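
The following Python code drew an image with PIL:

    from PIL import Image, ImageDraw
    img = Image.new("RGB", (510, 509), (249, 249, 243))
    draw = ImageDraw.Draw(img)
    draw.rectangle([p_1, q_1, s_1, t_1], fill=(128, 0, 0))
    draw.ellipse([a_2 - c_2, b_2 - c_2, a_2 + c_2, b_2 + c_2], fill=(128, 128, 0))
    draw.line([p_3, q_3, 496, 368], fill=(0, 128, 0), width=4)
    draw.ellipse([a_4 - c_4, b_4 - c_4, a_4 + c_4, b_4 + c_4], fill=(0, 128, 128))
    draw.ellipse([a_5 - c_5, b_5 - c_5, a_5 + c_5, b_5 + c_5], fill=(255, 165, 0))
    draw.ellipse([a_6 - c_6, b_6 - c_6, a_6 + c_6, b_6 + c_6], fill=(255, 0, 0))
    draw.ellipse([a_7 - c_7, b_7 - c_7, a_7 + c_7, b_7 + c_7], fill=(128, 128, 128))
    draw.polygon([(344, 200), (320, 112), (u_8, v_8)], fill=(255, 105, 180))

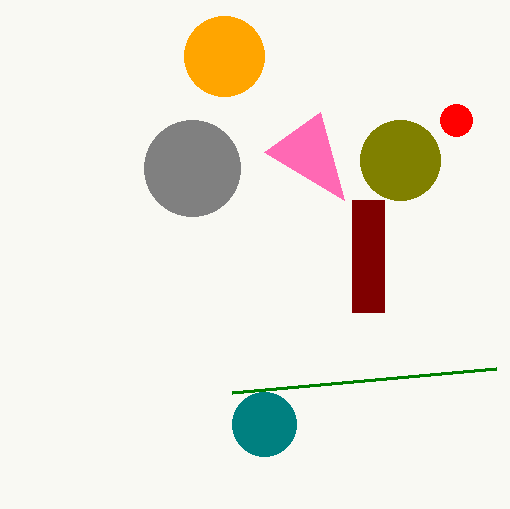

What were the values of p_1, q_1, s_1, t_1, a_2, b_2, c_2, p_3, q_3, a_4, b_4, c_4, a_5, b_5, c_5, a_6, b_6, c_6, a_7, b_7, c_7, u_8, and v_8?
p_1 = 352, q_1 = 200, s_1 = 384, t_1 = 312, a_2 = 400, b_2 = 160, c_2 = 40, p_3 = 232, q_3 = 392, a_4 = 264, b_4 = 424, c_4 = 32, a_5 = 224, b_5 = 56, c_5 = 40, a_6 = 456, b_6 = 120, c_6 = 16, a_7 = 192, b_7 = 168, c_7 = 48, u_8 = 264, v_8 = 152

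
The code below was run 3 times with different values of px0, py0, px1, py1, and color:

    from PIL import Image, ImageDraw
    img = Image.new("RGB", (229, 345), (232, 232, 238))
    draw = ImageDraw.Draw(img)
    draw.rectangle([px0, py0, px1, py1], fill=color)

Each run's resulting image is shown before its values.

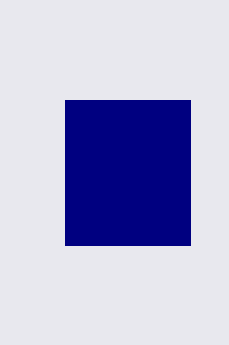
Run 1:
px0 = 65; py0 = 100; px1 = 190; py1 = 245; color = 'navy'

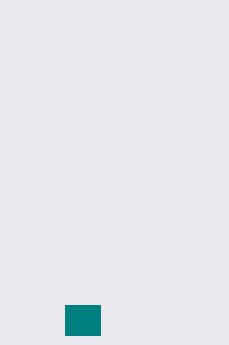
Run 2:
px0 = 65
py0 = 305
px1 = 100
py1 = 335
color = 'teal'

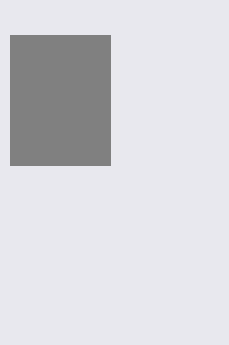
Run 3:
px0 = 10
py0 = 35
px1 = 110
py1 = 165
color = 'gray'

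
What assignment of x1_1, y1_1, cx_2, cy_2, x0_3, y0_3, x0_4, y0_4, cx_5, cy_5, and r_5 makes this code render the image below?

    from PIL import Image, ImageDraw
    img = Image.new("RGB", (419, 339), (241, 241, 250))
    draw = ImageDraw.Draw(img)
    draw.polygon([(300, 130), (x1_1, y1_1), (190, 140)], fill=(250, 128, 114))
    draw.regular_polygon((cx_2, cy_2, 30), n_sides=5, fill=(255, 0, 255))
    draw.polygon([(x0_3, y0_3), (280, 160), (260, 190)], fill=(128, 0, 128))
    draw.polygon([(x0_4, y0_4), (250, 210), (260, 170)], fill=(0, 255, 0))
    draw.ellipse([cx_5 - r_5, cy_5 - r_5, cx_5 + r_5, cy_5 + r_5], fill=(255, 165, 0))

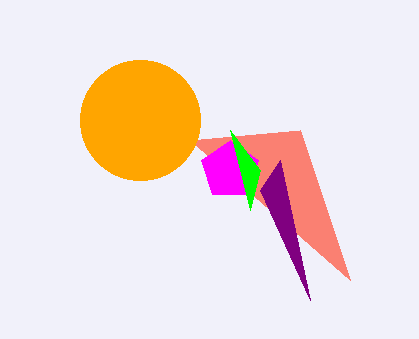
x1_1 = 350; y1_1 = 280; cx_2 = 230; cy_2 = 170; x0_3 = 310; y0_3 = 300; x0_4 = 230; y0_4 = 130; cx_5 = 140; cy_5 = 120; r_5 = 60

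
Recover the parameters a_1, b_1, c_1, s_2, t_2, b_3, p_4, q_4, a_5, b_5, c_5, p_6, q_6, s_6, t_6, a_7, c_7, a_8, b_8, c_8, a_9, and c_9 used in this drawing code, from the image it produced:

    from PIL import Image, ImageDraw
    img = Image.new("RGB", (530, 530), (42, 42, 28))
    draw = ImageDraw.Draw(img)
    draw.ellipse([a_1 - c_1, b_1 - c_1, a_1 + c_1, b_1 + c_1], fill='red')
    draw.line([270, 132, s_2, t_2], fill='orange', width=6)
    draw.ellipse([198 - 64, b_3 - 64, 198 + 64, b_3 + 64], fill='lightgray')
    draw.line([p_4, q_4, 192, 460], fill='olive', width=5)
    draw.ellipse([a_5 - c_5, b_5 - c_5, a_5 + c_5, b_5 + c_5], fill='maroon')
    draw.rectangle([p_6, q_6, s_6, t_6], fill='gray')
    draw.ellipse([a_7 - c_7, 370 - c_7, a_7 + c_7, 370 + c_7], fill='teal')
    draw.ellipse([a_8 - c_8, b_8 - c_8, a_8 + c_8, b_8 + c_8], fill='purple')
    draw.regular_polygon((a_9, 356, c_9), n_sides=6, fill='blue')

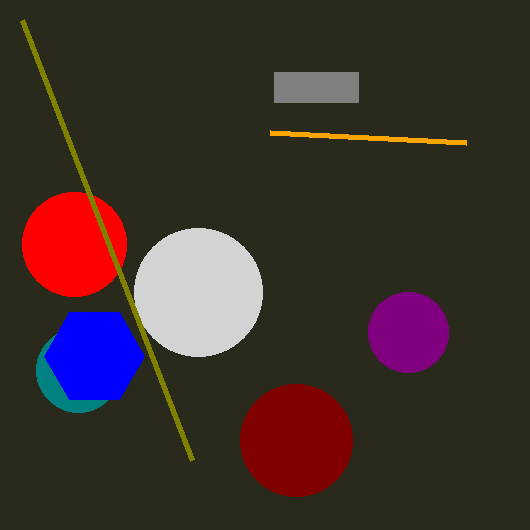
a_1 = 74, b_1 = 244, c_1 = 52, s_2 = 466, t_2 = 142, b_3 = 292, p_4 = 22, q_4 = 20, a_5 = 296, b_5 = 440, c_5 = 56, p_6 = 274, q_6 = 72, s_6 = 358, t_6 = 102, a_7 = 78, c_7 = 42, a_8 = 408, b_8 = 332, c_8 = 40, a_9 = 94, c_9 = 50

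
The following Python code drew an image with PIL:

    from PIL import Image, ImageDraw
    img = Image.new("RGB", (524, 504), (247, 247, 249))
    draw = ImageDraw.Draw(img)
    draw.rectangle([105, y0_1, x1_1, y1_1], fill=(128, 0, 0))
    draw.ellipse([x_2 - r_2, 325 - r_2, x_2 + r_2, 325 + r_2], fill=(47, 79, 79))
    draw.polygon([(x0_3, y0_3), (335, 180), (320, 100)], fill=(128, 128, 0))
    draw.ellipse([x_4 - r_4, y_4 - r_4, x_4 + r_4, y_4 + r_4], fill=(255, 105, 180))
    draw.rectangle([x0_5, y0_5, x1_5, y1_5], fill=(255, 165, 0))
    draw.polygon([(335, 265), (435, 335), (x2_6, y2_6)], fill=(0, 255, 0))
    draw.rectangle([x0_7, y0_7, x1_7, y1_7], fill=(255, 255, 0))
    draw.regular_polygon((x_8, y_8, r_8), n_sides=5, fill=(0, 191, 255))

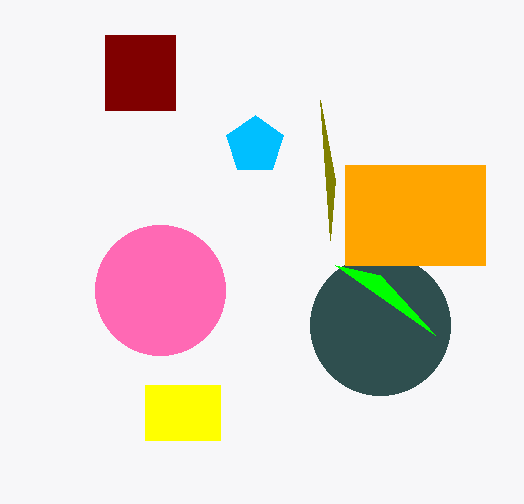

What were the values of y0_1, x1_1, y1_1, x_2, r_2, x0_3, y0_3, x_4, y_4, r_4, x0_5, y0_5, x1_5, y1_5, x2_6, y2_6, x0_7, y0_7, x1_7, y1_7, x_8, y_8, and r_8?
y0_1 = 35; x1_1 = 175; y1_1 = 110; x_2 = 380; r_2 = 70; x0_3 = 330; y0_3 = 240; x_4 = 160; y_4 = 290; r_4 = 65; x0_5 = 345; y0_5 = 165; x1_5 = 485; y1_5 = 265; x2_6 = 380; y2_6 = 275; x0_7 = 145; y0_7 = 385; x1_7 = 220; y1_7 = 440; x_8 = 255; y_8 = 145; r_8 = 30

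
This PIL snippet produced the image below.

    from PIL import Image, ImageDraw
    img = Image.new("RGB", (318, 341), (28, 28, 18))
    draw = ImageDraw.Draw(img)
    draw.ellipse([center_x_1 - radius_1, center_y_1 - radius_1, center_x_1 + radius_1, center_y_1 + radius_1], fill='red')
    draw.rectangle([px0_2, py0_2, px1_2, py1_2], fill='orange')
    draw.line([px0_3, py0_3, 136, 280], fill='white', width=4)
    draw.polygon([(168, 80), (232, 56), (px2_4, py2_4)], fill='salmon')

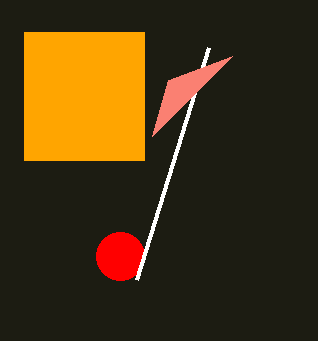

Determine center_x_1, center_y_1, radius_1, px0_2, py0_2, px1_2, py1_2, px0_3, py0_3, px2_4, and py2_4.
center_x_1 = 120
center_y_1 = 256
radius_1 = 24
px0_2 = 24
py0_2 = 32
px1_2 = 144
py1_2 = 160
px0_3 = 208
py0_3 = 48
px2_4 = 152
py2_4 = 136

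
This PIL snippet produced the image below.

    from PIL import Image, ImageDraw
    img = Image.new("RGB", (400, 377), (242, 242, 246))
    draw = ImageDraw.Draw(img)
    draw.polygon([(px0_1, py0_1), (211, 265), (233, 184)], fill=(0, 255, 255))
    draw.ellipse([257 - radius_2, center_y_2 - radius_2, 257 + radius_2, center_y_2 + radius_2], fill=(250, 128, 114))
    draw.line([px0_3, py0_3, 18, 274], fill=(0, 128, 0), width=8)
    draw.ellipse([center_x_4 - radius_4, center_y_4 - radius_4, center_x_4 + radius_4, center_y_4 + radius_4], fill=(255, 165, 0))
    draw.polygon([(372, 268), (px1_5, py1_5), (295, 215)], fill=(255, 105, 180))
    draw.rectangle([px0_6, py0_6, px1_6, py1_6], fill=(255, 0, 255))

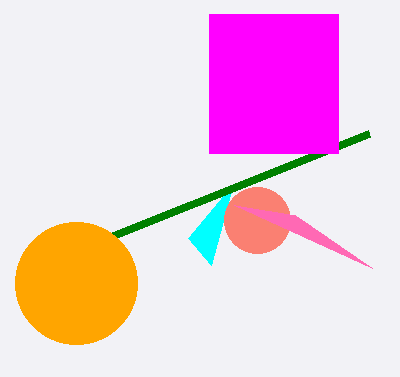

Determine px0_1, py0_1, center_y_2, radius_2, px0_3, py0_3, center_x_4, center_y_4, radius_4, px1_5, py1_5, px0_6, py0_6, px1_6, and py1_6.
px0_1 = 188, py0_1 = 238, center_y_2 = 220, radius_2 = 33, px0_3 = 369, py0_3 = 134, center_x_4 = 76, center_y_4 = 283, radius_4 = 61, px1_5 = 234, py1_5 = 205, px0_6 = 209, py0_6 = 14, px1_6 = 338, py1_6 = 153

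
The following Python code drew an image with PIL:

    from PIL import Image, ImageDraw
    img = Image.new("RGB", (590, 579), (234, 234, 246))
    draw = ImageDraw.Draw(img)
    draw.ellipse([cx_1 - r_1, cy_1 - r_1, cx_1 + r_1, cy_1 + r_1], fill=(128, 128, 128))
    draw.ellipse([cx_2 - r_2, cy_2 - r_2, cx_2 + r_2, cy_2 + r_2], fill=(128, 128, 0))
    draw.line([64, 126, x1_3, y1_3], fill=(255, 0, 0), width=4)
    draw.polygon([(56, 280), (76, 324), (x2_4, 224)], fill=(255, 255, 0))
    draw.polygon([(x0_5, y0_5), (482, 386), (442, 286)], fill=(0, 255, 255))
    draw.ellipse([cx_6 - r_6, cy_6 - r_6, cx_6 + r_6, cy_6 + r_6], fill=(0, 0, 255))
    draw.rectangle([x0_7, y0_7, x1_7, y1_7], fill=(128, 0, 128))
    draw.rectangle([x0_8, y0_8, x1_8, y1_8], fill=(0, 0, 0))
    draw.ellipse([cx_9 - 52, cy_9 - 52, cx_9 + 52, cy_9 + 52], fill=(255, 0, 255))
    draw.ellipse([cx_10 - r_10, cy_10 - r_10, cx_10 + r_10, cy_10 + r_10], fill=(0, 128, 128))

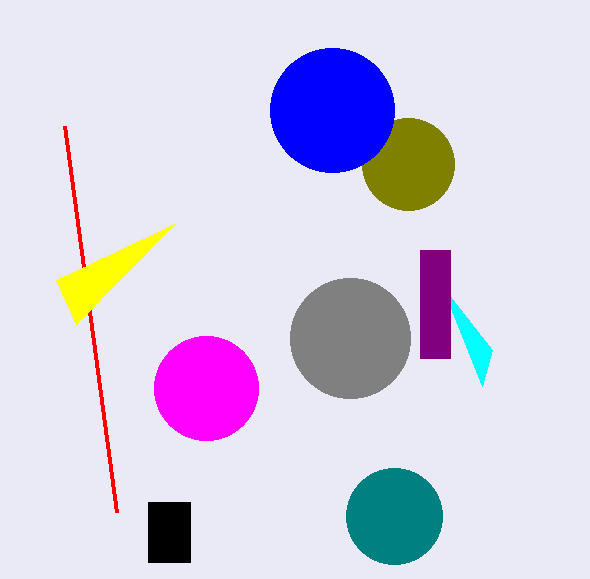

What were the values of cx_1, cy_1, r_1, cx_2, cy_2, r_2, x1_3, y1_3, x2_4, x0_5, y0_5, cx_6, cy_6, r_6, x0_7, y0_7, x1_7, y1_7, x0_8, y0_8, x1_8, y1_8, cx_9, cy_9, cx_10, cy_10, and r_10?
cx_1 = 350, cy_1 = 338, r_1 = 60, cx_2 = 408, cy_2 = 164, r_2 = 46, x1_3 = 116, y1_3 = 512, x2_4 = 174, x0_5 = 492, y0_5 = 350, cx_6 = 332, cy_6 = 110, r_6 = 62, x0_7 = 420, y0_7 = 250, x1_7 = 450, y1_7 = 358, x0_8 = 148, y0_8 = 502, x1_8 = 190, y1_8 = 562, cx_9 = 206, cy_9 = 388, cx_10 = 394, cy_10 = 516, r_10 = 48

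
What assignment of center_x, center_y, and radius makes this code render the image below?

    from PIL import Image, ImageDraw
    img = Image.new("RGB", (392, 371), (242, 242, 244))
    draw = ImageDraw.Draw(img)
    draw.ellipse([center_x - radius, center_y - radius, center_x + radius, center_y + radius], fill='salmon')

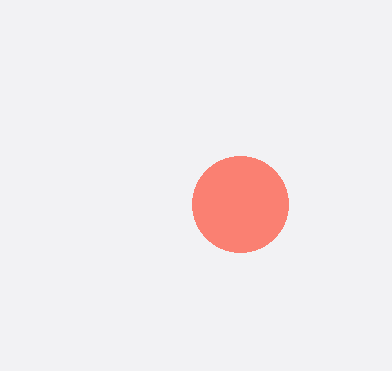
center_x = 240; center_y = 204; radius = 48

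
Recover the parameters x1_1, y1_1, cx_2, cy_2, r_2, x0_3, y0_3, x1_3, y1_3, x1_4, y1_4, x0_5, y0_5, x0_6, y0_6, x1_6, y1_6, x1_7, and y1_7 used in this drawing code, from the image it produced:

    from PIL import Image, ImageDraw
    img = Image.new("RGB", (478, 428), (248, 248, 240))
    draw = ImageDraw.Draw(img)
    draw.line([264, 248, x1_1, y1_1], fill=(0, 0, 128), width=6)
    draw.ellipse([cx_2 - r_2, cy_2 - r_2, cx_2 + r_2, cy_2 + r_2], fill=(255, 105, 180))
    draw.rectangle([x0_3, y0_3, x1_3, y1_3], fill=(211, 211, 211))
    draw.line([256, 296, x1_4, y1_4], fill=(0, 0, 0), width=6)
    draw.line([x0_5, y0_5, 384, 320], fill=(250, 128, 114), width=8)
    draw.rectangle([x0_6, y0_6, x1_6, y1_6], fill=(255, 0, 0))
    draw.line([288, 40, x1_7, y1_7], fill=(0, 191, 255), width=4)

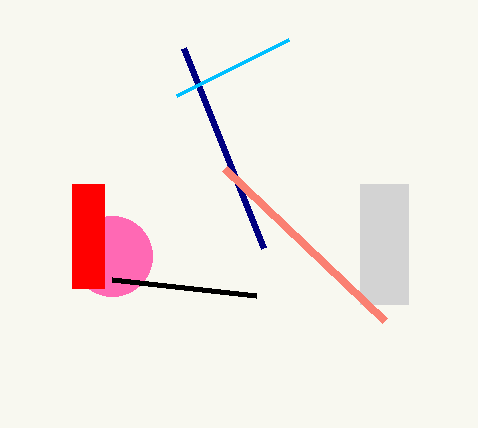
x1_1 = 184
y1_1 = 48
cx_2 = 112
cy_2 = 256
r_2 = 40
x0_3 = 360
y0_3 = 184
x1_3 = 408
y1_3 = 304
x1_4 = 112
y1_4 = 280
x0_5 = 224
y0_5 = 168
x0_6 = 72
y0_6 = 184
x1_6 = 104
y1_6 = 288
x1_7 = 176
y1_7 = 96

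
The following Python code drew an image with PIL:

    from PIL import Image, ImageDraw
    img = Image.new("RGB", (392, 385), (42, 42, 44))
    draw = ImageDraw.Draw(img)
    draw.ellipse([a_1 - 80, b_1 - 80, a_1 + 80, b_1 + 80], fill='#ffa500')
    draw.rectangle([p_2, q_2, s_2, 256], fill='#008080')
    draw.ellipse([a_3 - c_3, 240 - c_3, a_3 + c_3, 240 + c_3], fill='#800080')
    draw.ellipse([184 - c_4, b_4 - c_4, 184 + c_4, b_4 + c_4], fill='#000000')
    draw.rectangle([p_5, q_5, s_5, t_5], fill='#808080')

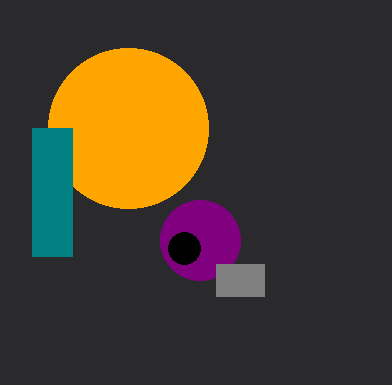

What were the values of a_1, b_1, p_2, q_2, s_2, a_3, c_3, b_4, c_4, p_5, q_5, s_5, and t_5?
a_1 = 128; b_1 = 128; p_2 = 32; q_2 = 128; s_2 = 72; a_3 = 200; c_3 = 40; b_4 = 248; c_4 = 16; p_5 = 216; q_5 = 264; s_5 = 264; t_5 = 296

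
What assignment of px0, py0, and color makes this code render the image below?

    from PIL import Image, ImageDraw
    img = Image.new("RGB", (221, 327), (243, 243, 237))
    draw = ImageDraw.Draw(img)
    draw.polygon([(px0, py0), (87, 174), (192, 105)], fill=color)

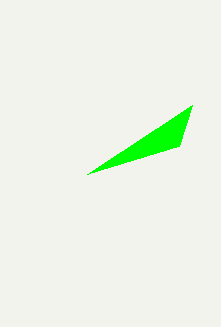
px0 = 179, py0 = 146, color = 'lime'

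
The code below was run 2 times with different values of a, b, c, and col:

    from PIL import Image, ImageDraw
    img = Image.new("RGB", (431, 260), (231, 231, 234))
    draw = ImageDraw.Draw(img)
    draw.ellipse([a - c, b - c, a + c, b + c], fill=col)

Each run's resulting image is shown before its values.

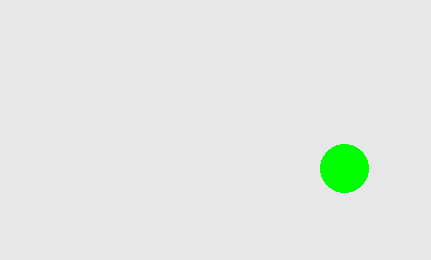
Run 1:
a = 344
b = 168
c = 24
col = 'lime'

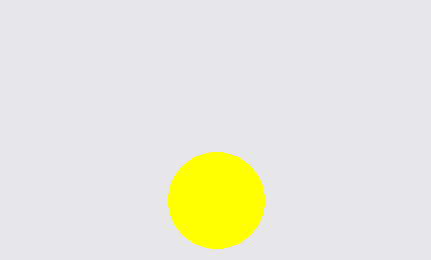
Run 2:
a = 216; b = 200; c = 48; col = 'yellow'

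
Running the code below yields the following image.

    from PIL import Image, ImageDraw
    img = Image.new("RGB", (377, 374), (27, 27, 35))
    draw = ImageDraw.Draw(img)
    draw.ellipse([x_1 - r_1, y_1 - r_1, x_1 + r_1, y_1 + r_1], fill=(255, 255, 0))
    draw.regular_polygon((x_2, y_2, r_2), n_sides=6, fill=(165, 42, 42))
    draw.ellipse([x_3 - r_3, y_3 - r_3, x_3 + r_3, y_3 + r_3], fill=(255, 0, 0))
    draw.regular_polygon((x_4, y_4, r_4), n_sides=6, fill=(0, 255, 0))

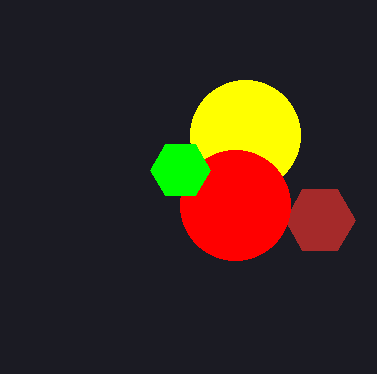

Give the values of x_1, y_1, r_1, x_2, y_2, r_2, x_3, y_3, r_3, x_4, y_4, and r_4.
x_1 = 245
y_1 = 135
r_1 = 55
x_2 = 320
y_2 = 220
r_2 = 35
x_3 = 235
y_3 = 205
r_3 = 55
x_4 = 180
y_4 = 170
r_4 = 30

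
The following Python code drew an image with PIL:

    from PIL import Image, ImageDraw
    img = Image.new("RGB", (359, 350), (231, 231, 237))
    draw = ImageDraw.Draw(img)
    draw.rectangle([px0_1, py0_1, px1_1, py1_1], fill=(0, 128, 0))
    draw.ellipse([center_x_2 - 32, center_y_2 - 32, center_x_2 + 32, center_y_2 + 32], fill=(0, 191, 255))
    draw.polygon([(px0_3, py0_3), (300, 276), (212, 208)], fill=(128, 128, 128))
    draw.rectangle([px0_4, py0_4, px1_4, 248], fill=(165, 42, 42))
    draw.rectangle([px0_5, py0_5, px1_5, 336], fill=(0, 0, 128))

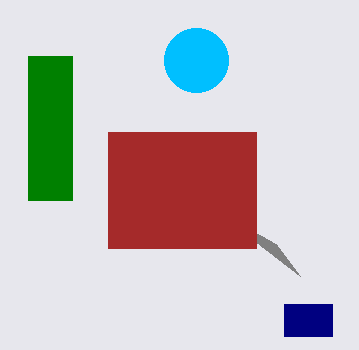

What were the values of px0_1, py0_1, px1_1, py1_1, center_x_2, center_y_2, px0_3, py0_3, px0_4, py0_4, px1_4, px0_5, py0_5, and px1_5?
px0_1 = 28
py0_1 = 56
px1_1 = 72
py1_1 = 200
center_x_2 = 196
center_y_2 = 60
px0_3 = 276
py0_3 = 244
px0_4 = 108
py0_4 = 132
px1_4 = 256
px0_5 = 284
py0_5 = 304
px1_5 = 332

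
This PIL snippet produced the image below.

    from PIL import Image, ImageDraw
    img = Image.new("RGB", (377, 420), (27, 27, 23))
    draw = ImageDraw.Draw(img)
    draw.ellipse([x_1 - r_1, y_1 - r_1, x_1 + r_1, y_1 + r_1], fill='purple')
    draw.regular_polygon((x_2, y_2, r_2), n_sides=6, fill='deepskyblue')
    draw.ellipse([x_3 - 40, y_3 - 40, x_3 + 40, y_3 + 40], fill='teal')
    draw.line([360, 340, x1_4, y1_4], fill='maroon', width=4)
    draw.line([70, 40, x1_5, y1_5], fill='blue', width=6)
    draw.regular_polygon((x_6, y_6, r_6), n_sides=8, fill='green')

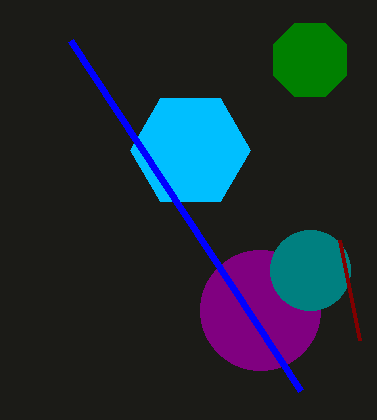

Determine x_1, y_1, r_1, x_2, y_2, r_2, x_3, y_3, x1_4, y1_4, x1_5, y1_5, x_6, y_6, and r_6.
x_1 = 260; y_1 = 310; r_1 = 60; x_2 = 190; y_2 = 150; r_2 = 60; x_3 = 310; y_3 = 270; x1_4 = 340; y1_4 = 240; x1_5 = 300; y1_5 = 390; x_6 = 310; y_6 = 60; r_6 = 40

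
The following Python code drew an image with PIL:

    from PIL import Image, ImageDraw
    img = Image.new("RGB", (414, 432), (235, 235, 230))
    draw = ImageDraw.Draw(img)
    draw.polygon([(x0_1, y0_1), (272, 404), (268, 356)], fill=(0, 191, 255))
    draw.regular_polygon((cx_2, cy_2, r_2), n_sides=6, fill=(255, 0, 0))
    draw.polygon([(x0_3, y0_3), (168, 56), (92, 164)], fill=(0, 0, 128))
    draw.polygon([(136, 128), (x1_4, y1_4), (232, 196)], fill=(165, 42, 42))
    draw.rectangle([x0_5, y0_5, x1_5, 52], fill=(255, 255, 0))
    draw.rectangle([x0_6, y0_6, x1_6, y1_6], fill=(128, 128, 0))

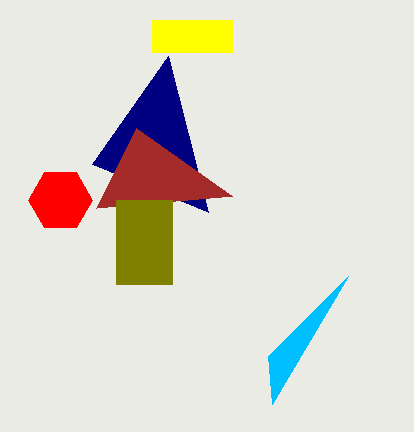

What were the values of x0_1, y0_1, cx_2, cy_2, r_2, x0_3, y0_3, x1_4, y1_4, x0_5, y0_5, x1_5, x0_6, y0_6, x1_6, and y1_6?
x0_1 = 348
y0_1 = 276
cx_2 = 60
cy_2 = 200
r_2 = 32
x0_3 = 208
y0_3 = 212
x1_4 = 96
y1_4 = 208
x0_5 = 152
y0_5 = 20
x1_5 = 232
x0_6 = 116
y0_6 = 200
x1_6 = 172
y1_6 = 284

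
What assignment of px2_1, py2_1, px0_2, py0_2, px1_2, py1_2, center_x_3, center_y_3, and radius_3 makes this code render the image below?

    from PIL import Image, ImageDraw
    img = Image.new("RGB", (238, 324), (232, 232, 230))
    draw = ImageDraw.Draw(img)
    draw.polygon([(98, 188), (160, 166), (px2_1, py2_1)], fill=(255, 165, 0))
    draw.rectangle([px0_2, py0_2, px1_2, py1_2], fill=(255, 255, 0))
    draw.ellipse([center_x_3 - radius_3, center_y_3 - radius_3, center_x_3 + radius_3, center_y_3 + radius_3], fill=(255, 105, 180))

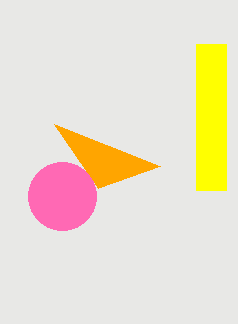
px2_1 = 54, py2_1 = 124, px0_2 = 196, py0_2 = 44, px1_2 = 226, py1_2 = 190, center_x_3 = 62, center_y_3 = 196, radius_3 = 34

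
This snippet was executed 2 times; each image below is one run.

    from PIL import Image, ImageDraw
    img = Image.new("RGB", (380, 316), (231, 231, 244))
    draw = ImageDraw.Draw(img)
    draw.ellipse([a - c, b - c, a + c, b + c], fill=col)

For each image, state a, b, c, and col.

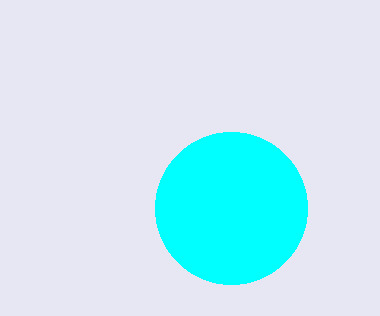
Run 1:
a = 231; b = 208; c = 76; col = 'cyan'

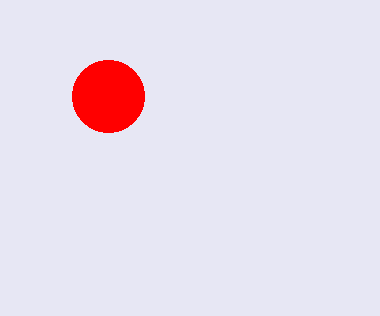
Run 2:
a = 108
b = 96
c = 36
col = 'red'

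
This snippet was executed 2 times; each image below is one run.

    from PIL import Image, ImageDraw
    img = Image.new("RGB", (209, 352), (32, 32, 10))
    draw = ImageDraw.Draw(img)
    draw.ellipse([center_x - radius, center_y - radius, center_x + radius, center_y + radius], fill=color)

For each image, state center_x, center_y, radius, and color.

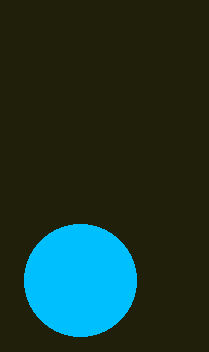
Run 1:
center_x = 80; center_y = 280; radius = 56; color = 'deepskyblue'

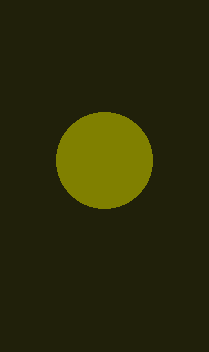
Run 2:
center_x = 104; center_y = 160; radius = 48; color = 'olive'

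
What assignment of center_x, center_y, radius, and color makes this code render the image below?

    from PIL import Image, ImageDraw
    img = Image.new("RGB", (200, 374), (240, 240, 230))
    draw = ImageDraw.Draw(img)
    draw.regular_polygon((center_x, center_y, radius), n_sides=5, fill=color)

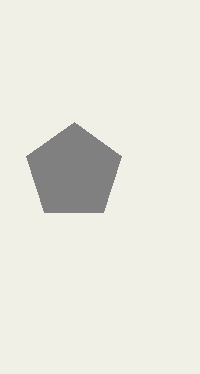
center_x = 74
center_y = 172
radius = 50
color = 'gray'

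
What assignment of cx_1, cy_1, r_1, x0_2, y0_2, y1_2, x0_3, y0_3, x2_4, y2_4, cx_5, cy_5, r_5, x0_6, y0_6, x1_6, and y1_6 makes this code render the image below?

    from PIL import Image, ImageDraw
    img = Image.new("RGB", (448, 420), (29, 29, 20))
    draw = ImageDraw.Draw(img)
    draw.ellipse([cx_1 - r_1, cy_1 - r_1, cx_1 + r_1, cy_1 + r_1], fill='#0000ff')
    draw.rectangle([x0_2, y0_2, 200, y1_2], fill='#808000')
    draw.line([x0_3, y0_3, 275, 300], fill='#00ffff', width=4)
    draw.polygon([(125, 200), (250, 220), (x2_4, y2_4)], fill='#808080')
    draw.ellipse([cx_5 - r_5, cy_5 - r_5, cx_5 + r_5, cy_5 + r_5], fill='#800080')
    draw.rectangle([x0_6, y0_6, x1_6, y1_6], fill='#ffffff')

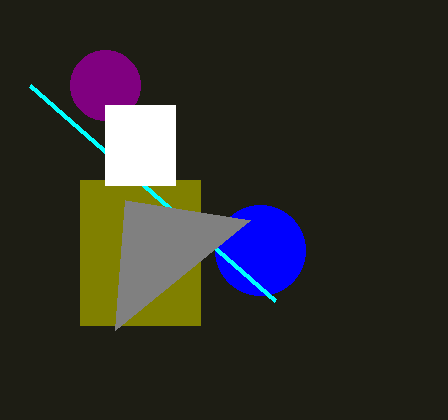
cx_1 = 260; cy_1 = 250; r_1 = 45; x0_2 = 80; y0_2 = 180; y1_2 = 325; x0_3 = 30; y0_3 = 85; x2_4 = 115; y2_4 = 330; cx_5 = 105; cy_5 = 85; r_5 = 35; x0_6 = 105; y0_6 = 105; x1_6 = 175; y1_6 = 185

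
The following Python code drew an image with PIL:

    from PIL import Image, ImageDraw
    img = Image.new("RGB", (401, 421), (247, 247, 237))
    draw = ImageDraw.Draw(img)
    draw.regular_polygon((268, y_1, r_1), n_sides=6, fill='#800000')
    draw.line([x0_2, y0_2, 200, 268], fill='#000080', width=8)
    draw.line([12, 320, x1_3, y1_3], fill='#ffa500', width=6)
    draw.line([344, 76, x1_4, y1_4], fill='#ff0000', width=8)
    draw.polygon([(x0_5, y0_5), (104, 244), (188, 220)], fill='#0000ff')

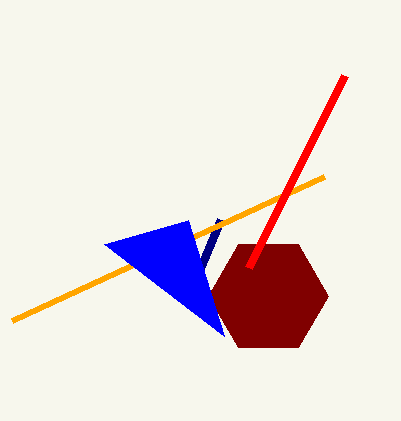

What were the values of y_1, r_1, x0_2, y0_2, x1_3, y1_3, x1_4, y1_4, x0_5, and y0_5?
y_1 = 296; r_1 = 60; x0_2 = 220; y0_2 = 220; x1_3 = 324; y1_3 = 176; x1_4 = 248; y1_4 = 268; x0_5 = 224; y0_5 = 336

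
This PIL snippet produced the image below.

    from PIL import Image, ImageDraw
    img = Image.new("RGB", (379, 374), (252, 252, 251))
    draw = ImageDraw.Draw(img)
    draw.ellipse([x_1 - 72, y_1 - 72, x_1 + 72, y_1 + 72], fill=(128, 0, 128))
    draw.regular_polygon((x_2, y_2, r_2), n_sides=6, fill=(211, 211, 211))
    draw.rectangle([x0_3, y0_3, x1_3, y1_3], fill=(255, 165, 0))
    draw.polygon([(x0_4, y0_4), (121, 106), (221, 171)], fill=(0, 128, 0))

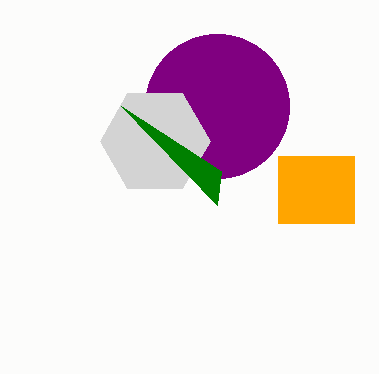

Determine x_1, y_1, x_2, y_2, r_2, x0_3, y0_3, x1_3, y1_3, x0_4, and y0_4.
x_1 = 217; y_1 = 106; x_2 = 155; y_2 = 141; r_2 = 55; x0_3 = 278; y0_3 = 156; x1_3 = 354; y1_3 = 223; x0_4 = 217; y0_4 = 205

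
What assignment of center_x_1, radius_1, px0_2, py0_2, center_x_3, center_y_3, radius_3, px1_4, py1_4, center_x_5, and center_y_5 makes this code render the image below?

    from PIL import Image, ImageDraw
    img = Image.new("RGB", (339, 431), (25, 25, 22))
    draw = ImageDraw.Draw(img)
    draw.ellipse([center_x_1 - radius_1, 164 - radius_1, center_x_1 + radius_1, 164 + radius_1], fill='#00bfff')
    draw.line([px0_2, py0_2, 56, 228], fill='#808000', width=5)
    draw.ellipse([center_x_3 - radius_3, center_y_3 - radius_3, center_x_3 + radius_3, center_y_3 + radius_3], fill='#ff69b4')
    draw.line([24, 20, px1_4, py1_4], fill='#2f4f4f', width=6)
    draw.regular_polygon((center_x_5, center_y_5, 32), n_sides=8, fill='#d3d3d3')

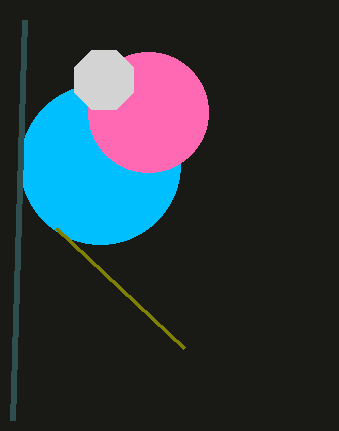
center_x_1 = 100; radius_1 = 80; px0_2 = 184; py0_2 = 348; center_x_3 = 148; center_y_3 = 112; radius_3 = 60; px1_4 = 12; py1_4 = 420; center_x_5 = 104; center_y_5 = 80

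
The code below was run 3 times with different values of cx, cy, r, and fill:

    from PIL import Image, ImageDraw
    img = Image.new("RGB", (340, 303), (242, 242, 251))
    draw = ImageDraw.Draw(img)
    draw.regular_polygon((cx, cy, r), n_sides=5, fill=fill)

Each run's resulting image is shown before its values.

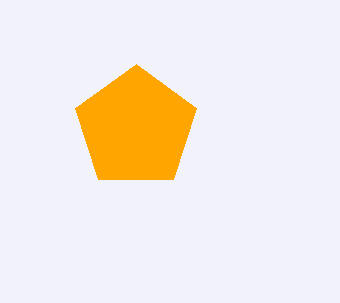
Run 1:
cx = 136
cy = 128
r = 64
fill = 'orange'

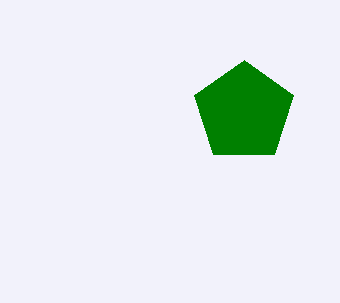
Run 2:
cx = 244
cy = 112
r = 52
fill = 'green'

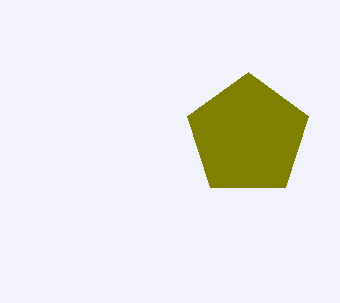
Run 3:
cx = 248; cy = 136; r = 64; fill = 'olive'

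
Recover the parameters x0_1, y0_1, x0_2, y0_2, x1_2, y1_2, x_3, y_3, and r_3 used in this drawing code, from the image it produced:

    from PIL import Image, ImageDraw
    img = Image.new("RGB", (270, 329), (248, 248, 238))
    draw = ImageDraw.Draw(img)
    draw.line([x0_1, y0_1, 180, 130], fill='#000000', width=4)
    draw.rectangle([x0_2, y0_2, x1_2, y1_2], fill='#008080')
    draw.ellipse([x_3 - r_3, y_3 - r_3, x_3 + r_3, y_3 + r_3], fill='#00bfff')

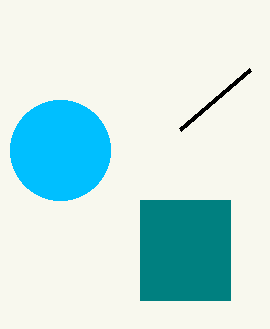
x0_1 = 250
y0_1 = 70
x0_2 = 140
y0_2 = 200
x1_2 = 230
y1_2 = 300
x_3 = 60
y_3 = 150
r_3 = 50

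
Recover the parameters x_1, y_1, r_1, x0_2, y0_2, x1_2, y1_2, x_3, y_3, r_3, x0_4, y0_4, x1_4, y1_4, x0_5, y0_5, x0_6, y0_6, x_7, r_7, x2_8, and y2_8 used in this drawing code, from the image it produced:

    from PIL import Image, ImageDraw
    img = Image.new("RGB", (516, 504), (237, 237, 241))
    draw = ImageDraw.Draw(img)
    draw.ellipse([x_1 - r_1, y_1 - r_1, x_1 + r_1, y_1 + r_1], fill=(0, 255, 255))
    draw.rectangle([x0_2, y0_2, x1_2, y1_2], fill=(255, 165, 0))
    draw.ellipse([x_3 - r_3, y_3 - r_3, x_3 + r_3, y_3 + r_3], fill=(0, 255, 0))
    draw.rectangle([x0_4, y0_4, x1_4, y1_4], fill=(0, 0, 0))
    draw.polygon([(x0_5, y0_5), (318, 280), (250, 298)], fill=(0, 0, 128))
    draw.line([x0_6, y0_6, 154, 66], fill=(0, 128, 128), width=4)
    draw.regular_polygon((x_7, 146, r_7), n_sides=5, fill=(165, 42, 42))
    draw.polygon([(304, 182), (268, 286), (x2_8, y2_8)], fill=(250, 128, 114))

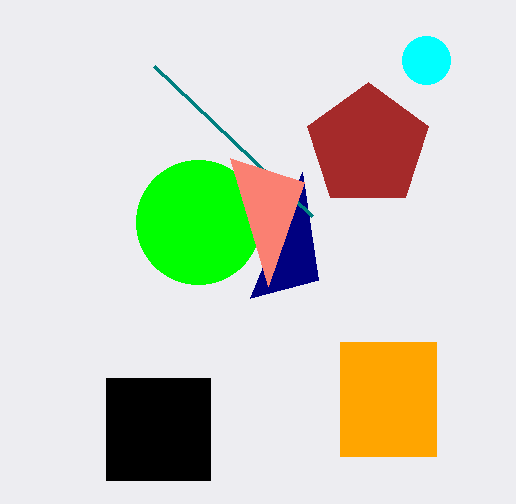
x_1 = 426; y_1 = 60; r_1 = 24; x0_2 = 340; y0_2 = 342; x1_2 = 436; y1_2 = 456; x_3 = 198; y_3 = 222; r_3 = 62; x0_4 = 106; y0_4 = 378; x1_4 = 210; y1_4 = 480; x0_5 = 302; y0_5 = 172; x0_6 = 312; y0_6 = 216; x_7 = 368; r_7 = 64; x2_8 = 230; y2_8 = 158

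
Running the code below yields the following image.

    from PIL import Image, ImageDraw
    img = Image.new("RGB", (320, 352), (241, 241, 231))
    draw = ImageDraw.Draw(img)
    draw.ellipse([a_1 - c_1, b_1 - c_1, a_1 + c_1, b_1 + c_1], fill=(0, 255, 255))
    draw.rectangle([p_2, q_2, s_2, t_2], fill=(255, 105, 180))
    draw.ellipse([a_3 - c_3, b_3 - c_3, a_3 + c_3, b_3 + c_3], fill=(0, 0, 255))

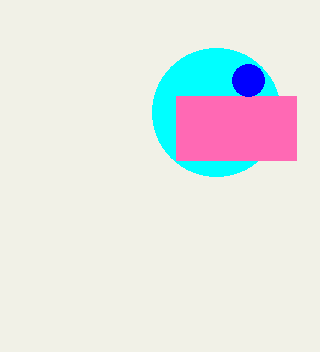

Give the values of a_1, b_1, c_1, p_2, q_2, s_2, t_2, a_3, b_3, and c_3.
a_1 = 216
b_1 = 112
c_1 = 64
p_2 = 176
q_2 = 96
s_2 = 296
t_2 = 160
a_3 = 248
b_3 = 80
c_3 = 16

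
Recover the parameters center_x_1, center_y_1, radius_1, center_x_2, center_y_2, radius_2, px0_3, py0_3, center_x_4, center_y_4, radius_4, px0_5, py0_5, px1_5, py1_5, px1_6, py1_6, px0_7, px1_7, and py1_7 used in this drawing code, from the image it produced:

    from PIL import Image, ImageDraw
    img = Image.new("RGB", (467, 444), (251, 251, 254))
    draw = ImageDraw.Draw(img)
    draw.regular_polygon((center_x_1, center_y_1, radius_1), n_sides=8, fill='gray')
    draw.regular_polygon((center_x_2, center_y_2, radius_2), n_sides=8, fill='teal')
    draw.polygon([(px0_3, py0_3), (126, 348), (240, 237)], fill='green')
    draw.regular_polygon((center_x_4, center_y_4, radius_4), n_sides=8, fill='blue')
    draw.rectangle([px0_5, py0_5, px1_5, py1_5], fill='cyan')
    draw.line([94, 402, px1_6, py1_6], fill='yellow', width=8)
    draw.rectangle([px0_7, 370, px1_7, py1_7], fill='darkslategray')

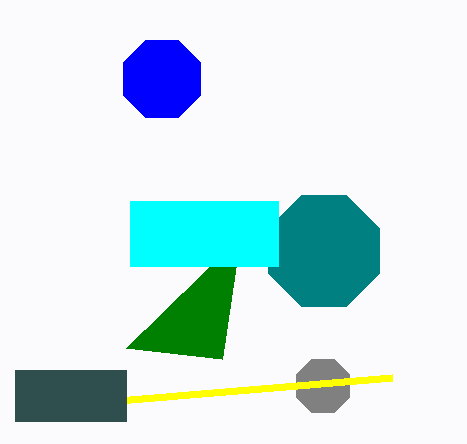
center_x_1 = 323, center_y_1 = 386, radius_1 = 29, center_x_2 = 324, center_y_2 = 251, radius_2 = 60, px0_3 = 222, py0_3 = 359, center_x_4 = 162, center_y_4 = 79, radius_4 = 42, px0_5 = 130, py0_5 = 201, px1_5 = 278, py1_5 = 266, px1_6 = 392, py1_6 = 377, px0_7 = 15, px1_7 = 126, py1_7 = 421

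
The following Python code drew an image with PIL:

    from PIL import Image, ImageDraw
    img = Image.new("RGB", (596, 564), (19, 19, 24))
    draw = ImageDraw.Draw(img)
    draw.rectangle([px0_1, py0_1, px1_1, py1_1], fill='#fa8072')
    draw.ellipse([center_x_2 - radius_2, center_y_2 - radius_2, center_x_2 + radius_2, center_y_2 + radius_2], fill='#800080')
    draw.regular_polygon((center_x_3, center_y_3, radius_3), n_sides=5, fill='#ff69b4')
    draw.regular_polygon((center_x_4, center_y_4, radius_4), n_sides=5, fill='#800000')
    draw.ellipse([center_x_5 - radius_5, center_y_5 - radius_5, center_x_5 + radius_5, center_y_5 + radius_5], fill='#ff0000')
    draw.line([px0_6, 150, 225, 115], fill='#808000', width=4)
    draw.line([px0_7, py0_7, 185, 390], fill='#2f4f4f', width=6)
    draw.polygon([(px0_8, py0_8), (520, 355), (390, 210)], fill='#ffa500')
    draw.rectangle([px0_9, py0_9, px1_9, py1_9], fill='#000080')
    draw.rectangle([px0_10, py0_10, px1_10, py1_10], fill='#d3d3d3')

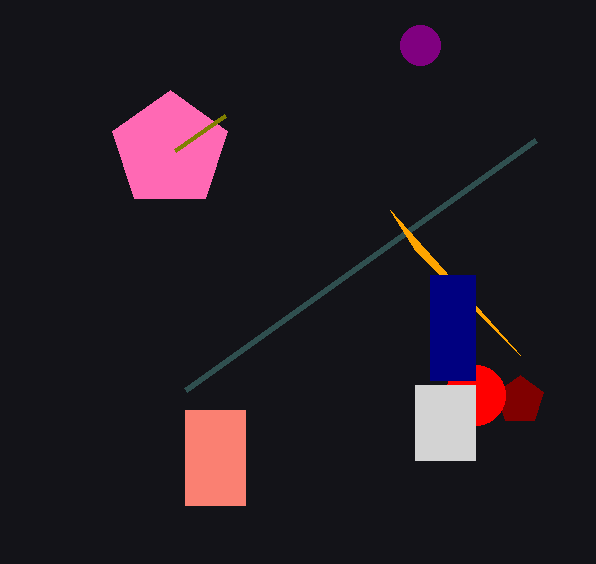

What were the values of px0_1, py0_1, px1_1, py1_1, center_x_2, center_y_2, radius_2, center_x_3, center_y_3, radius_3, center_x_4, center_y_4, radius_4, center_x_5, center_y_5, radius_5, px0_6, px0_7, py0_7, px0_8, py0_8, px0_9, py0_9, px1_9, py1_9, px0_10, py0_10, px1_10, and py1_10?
px0_1 = 185
py0_1 = 410
px1_1 = 245
py1_1 = 505
center_x_2 = 420
center_y_2 = 45
radius_2 = 20
center_x_3 = 170
center_y_3 = 150
radius_3 = 60
center_x_4 = 520
center_y_4 = 400
radius_4 = 25
center_x_5 = 475
center_y_5 = 395
radius_5 = 30
px0_6 = 175
px0_7 = 535
py0_7 = 140
px0_8 = 415
py0_8 = 250
px0_9 = 430
py0_9 = 275
px1_9 = 475
py1_9 = 380
px0_10 = 415
py0_10 = 385
px1_10 = 475
py1_10 = 460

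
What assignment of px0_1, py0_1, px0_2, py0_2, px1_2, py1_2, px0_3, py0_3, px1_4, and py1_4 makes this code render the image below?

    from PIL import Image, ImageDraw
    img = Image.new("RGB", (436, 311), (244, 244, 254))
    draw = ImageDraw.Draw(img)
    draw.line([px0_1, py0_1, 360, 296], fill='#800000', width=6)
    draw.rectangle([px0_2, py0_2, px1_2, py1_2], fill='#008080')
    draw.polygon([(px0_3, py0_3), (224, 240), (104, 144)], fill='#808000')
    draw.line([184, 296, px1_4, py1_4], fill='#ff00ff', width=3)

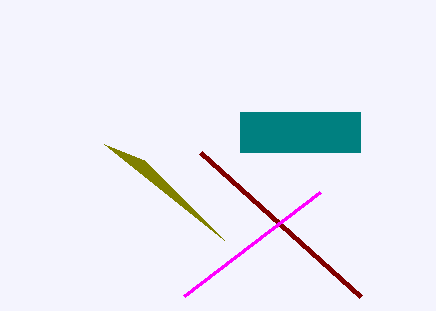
px0_1 = 200, py0_1 = 152, px0_2 = 240, py0_2 = 112, px1_2 = 360, py1_2 = 152, px0_3 = 144, py0_3 = 160, px1_4 = 320, py1_4 = 192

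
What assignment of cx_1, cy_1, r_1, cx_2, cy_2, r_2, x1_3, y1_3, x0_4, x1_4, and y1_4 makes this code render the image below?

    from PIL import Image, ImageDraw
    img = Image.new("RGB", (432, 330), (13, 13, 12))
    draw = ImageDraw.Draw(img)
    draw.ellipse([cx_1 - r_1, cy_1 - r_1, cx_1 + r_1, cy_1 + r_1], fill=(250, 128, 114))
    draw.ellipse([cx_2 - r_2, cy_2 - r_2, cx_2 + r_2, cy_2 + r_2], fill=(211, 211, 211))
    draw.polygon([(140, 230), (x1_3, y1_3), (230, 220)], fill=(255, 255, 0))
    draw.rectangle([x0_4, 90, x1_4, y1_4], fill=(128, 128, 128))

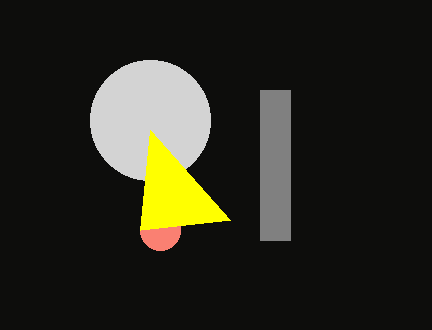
cx_1 = 160, cy_1 = 230, r_1 = 20, cx_2 = 150, cy_2 = 120, r_2 = 60, x1_3 = 150, y1_3 = 130, x0_4 = 260, x1_4 = 290, y1_4 = 240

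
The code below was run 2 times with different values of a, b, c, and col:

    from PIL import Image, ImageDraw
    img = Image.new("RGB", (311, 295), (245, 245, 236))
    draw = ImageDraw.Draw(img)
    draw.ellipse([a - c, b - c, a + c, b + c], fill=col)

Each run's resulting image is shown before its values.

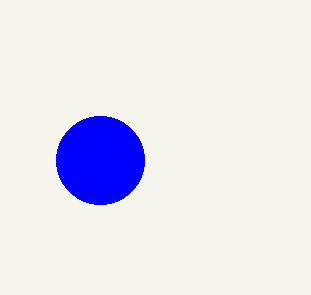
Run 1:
a = 100; b = 160; c = 44; col = 'blue'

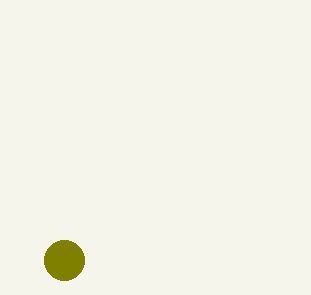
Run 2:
a = 64, b = 260, c = 20, col = 'olive'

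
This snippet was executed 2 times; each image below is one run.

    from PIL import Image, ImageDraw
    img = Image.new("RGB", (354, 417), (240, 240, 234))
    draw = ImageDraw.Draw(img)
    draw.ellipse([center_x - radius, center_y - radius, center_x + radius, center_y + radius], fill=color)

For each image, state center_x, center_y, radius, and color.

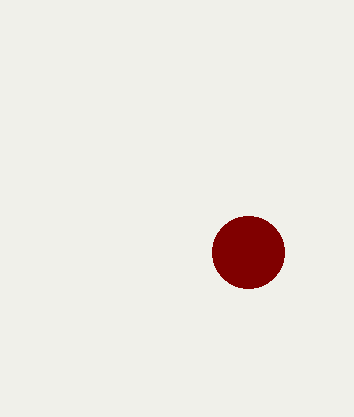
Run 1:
center_x = 248; center_y = 252; radius = 36; color = 'maroon'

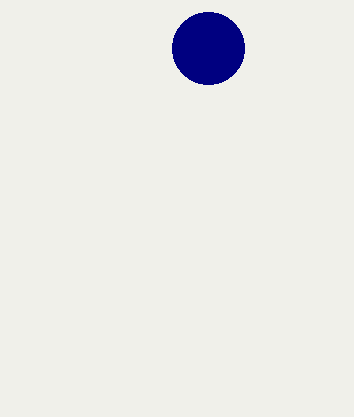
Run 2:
center_x = 208, center_y = 48, radius = 36, color = 'navy'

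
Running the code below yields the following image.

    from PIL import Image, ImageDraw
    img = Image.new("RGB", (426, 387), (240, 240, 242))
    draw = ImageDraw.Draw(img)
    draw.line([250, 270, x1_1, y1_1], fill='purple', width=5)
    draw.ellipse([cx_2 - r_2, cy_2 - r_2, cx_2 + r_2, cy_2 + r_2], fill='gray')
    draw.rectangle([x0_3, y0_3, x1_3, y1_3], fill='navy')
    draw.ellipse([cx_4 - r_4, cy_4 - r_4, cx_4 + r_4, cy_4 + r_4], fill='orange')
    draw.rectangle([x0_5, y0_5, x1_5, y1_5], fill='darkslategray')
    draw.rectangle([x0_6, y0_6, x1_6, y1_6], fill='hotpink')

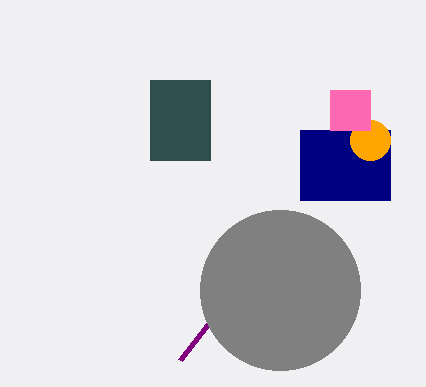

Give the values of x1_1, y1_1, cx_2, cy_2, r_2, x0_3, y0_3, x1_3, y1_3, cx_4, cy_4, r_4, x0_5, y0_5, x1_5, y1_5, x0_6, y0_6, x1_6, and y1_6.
x1_1 = 180, y1_1 = 360, cx_2 = 280, cy_2 = 290, r_2 = 80, x0_3 = 300, y0_3 = 130, x1_3 = 390, y1_3 = 200, cx_4 = 370, cy_4 = 140, r_4 = 20, x0_5 = 150, y0_5 = 80, x1_5 = 210, y1_5 = 160, x0_6 = 330, y0_6 = 90, x1_6 = 370, y1_6 = 130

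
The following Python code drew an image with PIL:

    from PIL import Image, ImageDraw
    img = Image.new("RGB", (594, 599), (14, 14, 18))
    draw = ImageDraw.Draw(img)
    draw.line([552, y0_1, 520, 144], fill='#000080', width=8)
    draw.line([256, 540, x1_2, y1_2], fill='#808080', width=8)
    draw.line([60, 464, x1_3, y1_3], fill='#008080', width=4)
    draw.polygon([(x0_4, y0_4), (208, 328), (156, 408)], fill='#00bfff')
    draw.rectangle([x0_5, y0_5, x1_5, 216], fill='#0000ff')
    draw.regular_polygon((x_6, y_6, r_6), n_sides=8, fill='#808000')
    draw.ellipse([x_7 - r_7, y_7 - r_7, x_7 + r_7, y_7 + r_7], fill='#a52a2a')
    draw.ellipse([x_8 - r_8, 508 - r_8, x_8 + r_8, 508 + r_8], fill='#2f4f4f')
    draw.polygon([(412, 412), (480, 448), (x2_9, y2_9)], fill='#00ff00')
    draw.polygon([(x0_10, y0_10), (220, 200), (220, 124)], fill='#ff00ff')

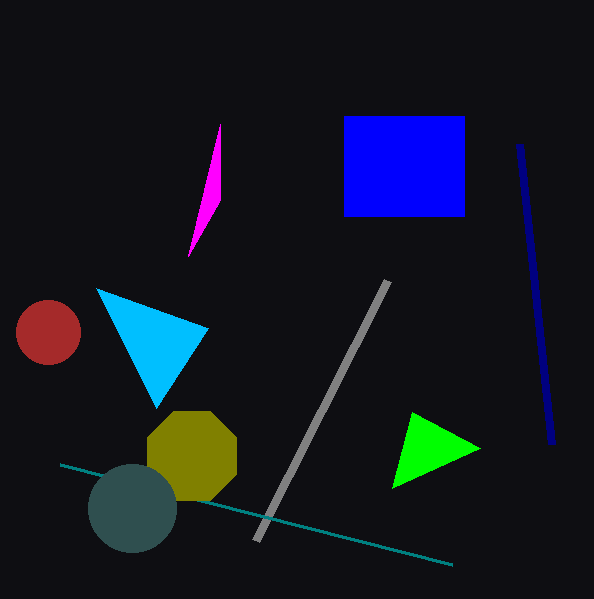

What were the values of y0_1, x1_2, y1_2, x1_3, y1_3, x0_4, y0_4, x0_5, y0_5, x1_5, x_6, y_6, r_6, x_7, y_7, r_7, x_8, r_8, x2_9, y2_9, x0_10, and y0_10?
y0_1 = 444; x1_2 = 388; y1_2 = 280; x1_3 = 452; y1_3 = 564; x0_4 = 96; y0_4 = 288; x0_5 = 344; y0_5 = 116; x1_5 = 464; x_6 = 192; y_6 = 456; r_6 = 48; x_7 = 48; y_7 = 332; r_7 = 32; x_8 = 132; r_8 = 44; x2_9 = 392; y2_9 = 488; x0_10 = 188; y0_10 = 256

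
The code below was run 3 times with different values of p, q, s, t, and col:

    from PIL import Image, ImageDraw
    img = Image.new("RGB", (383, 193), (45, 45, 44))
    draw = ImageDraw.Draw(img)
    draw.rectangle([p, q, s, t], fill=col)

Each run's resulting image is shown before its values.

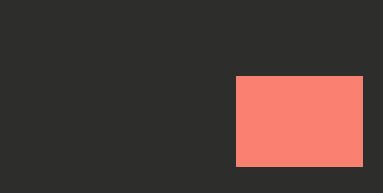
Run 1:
p = 236, q = 76, s = 362, t = 166, col = 'salmon'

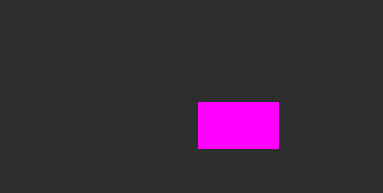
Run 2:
p = 198, q = 102, s = 278, t = 148, col = 'magenta'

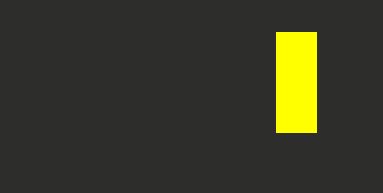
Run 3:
p = 276, q = 32, s = 316, t = 132, col = 'yellow'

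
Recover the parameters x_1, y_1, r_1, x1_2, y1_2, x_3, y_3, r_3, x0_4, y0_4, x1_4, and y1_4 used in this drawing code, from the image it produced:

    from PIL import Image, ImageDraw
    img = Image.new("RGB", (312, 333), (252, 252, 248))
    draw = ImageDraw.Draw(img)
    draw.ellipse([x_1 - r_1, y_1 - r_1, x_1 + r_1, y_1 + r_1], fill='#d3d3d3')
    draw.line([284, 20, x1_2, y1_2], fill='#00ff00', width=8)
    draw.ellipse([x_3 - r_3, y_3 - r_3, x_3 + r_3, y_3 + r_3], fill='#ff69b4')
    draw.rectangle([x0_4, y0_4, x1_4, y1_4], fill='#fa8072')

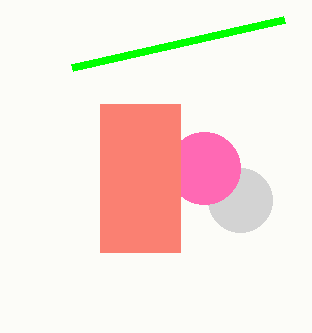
x_1 = 240; y_1 = 200; r_1 = 32; x1_2 = 72; y1_2 = 68; x_3 = 204; y_3 = 168; r_3 = 36; x0_4 = 100; y0_4 = 104; x1_4 = 180; y1_4 = 252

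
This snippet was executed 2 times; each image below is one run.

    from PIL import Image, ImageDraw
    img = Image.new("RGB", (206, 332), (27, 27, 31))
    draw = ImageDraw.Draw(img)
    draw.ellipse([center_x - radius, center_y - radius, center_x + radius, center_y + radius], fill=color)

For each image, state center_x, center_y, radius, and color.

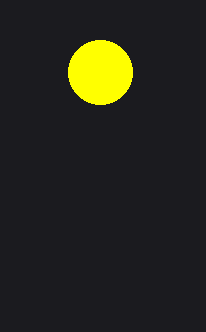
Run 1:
center_x = 100, center_y = 72, radius = 32, color = 'yellow'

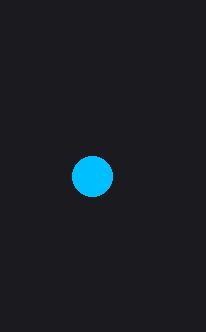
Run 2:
center_x = 92; center_y = 176; radius = 20; color = 'deepskyblue'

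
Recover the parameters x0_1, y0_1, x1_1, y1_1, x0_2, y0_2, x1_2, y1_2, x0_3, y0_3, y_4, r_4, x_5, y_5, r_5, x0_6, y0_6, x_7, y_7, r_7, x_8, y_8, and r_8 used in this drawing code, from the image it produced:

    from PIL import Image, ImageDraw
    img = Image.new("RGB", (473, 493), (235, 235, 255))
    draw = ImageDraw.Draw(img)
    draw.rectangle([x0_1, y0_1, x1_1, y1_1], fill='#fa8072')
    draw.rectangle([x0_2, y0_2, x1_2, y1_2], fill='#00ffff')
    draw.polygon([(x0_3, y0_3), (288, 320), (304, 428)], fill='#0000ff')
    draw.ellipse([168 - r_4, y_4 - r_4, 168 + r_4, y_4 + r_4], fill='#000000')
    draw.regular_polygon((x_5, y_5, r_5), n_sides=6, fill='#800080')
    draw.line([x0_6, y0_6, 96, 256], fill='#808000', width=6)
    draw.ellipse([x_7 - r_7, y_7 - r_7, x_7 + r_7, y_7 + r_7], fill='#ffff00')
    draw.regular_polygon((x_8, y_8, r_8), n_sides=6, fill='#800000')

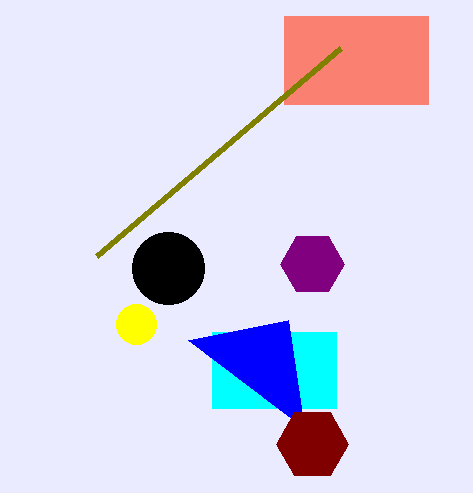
x0_1 = 284
y0_1 = 16
x1_1 = 428
y1_1 = 104
x0_2 = 212
y0_2 = 332
x1_2 = 336
y1_2 = 408
x0_3 = 188
y0_3 = 340
y_4 = 268
r_4 = 36
x_5 = 312
y_5 = 264
r_5 = 32
x0_6 = 340
y0_6 = 48
x_7 = 136
y_7 = 324
r_7 = 20
x_8 = 312
y_8 = 444
r_8 = 36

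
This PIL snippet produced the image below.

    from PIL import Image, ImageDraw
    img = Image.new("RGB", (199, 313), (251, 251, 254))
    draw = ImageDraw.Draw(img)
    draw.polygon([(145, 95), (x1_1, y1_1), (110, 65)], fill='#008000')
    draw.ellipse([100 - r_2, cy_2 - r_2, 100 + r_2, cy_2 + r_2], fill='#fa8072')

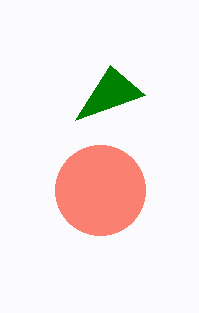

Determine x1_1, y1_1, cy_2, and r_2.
x1_1 = 75
y1_1 = 120
cy_2 = 190
r_2 = 45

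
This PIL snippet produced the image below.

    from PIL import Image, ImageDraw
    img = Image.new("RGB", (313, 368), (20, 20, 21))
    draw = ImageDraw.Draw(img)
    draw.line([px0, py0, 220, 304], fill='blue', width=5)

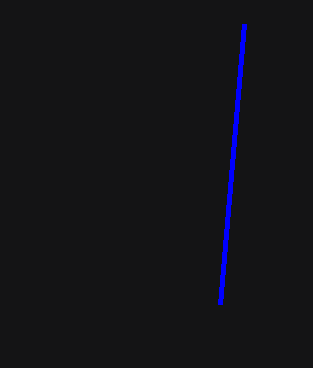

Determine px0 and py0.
px0 = 244
py0 = 24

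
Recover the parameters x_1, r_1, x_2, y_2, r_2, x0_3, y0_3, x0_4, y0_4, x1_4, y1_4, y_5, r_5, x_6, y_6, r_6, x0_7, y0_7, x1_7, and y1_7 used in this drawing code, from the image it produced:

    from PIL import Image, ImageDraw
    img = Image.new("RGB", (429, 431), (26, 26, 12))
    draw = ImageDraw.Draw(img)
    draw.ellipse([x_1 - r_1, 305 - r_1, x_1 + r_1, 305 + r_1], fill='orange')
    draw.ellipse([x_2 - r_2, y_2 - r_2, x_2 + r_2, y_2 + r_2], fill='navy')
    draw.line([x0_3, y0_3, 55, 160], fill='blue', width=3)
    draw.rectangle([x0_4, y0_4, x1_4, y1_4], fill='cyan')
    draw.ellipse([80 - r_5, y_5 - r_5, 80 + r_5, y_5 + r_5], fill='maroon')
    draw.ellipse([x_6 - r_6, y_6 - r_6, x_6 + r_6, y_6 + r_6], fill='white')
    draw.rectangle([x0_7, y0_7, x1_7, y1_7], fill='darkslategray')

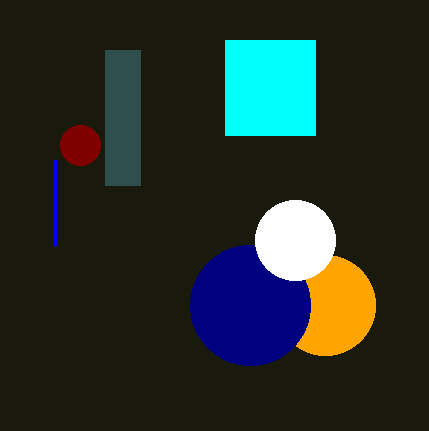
x_1 = 325
r_1 = 50
x_2 = 250
y_2 = 305
r_2 = 60
x0_3 = 55
y0_3 = 245
x0_4 = 225
y0_4 = 40
x1_4 = 315
y1_4 = 135
y_5 = 145
r_5 = 20
x_6 = 295
y_6 = 240
r_6 = 40
x0_7 = 105
y0_7 = 50
x1_7 = 140
y1_7 = 185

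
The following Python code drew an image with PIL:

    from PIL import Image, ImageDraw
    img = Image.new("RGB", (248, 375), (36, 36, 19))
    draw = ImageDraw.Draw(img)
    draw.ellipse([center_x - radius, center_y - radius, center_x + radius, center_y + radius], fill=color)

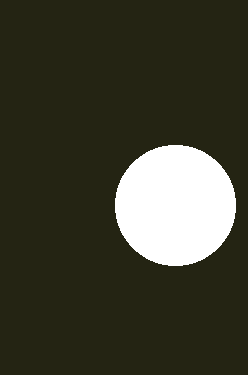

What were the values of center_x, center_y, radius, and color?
center_x = 175; center_y = 205; radius = 60; color = 'white'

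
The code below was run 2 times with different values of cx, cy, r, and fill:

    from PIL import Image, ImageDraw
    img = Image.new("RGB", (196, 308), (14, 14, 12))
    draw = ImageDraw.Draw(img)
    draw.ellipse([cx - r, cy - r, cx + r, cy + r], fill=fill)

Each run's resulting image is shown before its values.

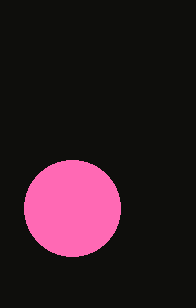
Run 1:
cx = 72; cy = 208; r = 48; fill = 'hotpink'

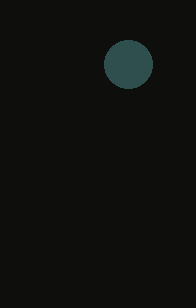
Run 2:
cx = 128; cy = 64; r = 24; fill = 'darkslategray'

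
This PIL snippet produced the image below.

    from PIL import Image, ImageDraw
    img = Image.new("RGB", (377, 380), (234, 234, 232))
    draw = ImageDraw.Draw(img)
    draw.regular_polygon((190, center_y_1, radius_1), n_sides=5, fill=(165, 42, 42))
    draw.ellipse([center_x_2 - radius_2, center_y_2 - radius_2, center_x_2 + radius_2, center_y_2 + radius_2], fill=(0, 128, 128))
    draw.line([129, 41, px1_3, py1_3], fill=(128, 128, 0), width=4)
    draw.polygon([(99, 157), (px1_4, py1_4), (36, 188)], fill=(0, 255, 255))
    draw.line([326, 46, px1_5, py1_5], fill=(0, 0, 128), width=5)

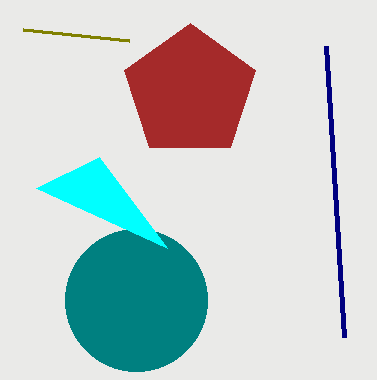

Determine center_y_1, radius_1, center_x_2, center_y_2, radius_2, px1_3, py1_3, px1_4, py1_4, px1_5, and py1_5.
center_y_1 = 92; radius_1 = 69; center_x_2 = 136; center_y_2 = 300; radius_2 = 71; px1_3 = 23; py1_3 = 30; px1_4 = 167; py1_4 = 248; px1_5 = 344; py1_5 = 337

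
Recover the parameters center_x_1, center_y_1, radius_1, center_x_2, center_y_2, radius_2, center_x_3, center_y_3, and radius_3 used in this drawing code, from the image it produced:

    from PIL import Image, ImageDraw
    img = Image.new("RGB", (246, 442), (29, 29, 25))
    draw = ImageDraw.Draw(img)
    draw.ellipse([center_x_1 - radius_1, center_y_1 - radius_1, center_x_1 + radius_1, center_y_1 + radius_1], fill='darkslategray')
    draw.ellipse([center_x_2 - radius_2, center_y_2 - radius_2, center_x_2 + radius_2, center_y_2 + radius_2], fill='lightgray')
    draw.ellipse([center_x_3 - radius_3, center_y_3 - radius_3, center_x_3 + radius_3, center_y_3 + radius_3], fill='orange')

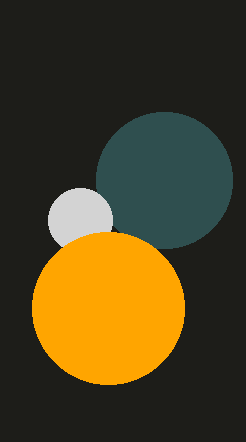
center_x_1 = 164
center_y_1 = 180
radius_1 = 68
center_x_2 = 80
center_y_2 = 220
radius_2 = 32
center_x_3 = 108
center_y_3 = 308
radius_3 = 76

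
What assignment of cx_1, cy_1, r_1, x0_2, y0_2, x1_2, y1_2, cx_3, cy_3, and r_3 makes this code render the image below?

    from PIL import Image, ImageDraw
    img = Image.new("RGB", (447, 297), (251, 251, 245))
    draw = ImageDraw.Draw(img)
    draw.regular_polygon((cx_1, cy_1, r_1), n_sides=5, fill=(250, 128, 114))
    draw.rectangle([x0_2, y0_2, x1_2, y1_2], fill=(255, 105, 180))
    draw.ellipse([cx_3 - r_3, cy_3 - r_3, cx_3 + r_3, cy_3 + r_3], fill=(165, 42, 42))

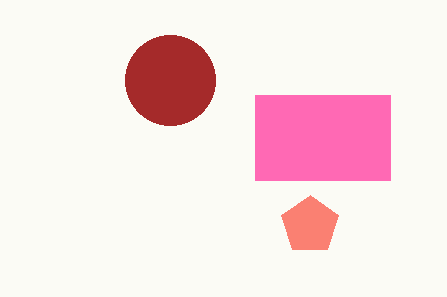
cx_1 = 310
cy_1 = 225
r_1 = 30
x0_2 = 255
y0_2 = 95
x1_2 = 390
y1_2 = 180
cx_3 = 170
cy_3 = 80
r_3 = 45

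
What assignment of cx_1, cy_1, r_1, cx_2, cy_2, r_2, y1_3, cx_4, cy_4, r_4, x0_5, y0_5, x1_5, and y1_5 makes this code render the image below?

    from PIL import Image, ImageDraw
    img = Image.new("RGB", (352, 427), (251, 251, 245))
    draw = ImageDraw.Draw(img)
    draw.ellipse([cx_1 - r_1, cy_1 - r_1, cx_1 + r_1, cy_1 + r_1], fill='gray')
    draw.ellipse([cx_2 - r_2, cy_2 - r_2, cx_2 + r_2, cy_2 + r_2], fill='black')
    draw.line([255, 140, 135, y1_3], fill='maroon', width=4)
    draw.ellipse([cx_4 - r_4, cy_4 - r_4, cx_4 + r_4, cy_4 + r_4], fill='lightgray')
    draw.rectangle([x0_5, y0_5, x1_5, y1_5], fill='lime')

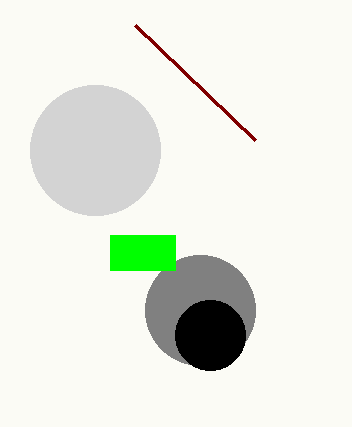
cx_1 = 200, cy_1 = 310, r_1 = 55, cx_2 = 210, cy_2 = 335, r_2 = 35, y1_3 = 25, cx_4 = 95, cy_4 = 150, r_4 = 65, x0_5 = 110, y0_5 = 235, x1_5 = 175, y1_5 = 270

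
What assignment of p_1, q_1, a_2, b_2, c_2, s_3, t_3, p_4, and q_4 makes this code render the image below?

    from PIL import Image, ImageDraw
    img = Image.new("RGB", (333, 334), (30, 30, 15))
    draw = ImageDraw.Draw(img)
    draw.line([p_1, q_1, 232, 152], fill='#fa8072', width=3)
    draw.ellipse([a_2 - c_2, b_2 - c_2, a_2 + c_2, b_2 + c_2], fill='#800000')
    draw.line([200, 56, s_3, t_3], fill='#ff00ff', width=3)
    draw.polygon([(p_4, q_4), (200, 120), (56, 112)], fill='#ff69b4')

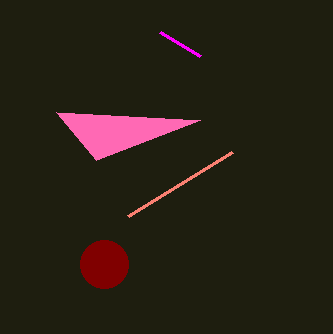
p_1 = 128, q_1 = 216, a_2 = 104, b_2 = 264, c_2 = 24, s_3 = 160, t_3 = 32, p_4 = 96, q_4 = 160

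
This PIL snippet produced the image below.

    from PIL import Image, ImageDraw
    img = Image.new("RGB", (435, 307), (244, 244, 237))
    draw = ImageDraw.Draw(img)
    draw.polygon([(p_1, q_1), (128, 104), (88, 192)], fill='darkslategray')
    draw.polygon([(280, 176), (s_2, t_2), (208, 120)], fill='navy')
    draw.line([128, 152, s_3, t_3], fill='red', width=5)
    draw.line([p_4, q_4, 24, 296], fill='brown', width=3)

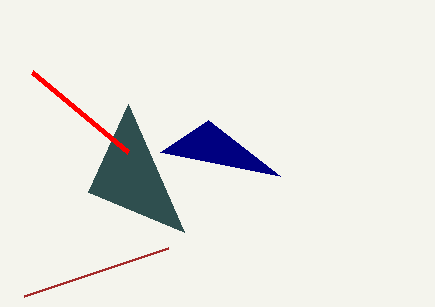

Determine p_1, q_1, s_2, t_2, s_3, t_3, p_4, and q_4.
p_1 = 184; q_1 = 232; s_2 = 160; t_2 = 152; s_3 = 32; t_3 = 72; p_4 = 168; q_4 = 248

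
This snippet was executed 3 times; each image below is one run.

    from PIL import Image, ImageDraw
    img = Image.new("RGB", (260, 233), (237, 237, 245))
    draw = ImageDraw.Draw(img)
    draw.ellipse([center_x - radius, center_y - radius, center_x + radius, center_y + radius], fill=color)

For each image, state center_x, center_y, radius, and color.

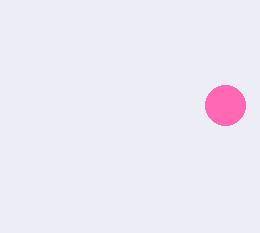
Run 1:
center_x = 225
center_y = 105
radius = 20
color = 'hotpink'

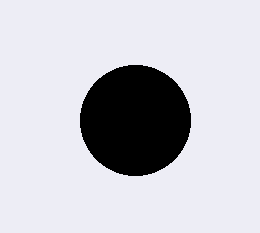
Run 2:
center_x = 135; center_y = 120; radius = 55; color = 'black'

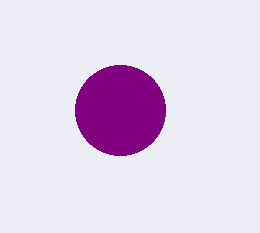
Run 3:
center_x = 120
center_y = 110
radius = 45
color = 'purple'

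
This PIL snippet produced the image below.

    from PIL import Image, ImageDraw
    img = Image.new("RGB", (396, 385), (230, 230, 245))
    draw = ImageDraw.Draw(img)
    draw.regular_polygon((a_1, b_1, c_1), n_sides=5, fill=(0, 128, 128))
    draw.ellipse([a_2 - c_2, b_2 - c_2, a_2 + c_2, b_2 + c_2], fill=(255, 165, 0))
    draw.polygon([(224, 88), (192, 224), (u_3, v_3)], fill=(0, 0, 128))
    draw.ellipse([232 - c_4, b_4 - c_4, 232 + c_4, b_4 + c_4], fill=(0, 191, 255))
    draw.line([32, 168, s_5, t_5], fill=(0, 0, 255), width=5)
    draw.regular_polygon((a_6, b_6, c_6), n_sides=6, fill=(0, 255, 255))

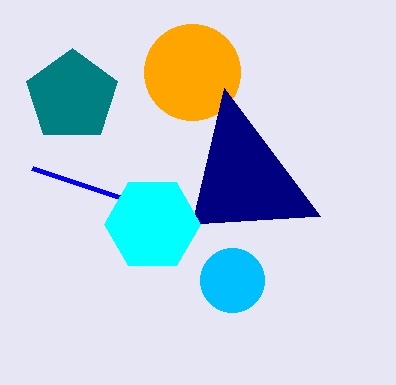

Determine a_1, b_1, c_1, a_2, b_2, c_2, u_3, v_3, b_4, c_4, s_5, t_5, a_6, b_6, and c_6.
a_1 = 72
b_1 = 96
c_1 = 48
a_2 = 192
b_2 = 72
c_2 = 48
u_3 = 320
v_3 = 216
b_4 = 280
c_4 = 32
s_5 = 200
t_5 = 224
a_6 = 152
b_6 = 224
c_6 = 48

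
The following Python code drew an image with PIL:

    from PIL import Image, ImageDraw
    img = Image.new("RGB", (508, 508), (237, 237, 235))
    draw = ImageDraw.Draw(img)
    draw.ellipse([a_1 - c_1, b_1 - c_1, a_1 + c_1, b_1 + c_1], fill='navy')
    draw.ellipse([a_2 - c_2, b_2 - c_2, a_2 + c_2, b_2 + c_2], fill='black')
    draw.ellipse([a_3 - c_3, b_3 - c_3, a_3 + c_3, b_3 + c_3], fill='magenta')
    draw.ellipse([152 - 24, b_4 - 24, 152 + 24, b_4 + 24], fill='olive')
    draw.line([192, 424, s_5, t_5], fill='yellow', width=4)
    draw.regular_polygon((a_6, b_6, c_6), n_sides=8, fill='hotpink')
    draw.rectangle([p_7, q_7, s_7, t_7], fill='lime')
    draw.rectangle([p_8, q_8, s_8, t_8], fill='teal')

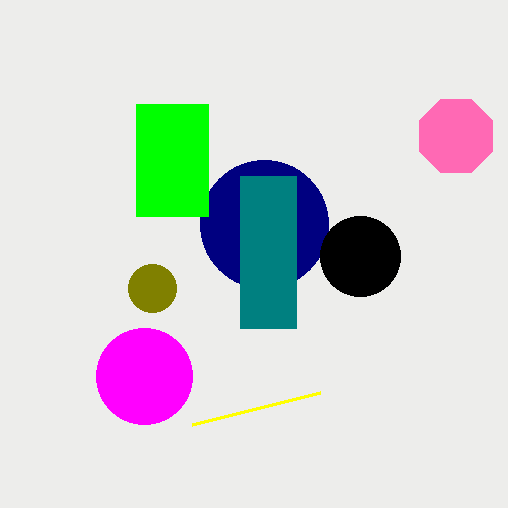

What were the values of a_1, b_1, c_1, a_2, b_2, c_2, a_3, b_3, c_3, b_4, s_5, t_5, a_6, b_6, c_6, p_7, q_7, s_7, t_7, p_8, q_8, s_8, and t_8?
a_1 = 264; b_1 = 224; c_1 = 64; a_2 = 360; b_2 = 256; c_2 = 40; a_3 = 144; b_3 = 376; c_3 = 48; b_4 = 288; s_5 = 320; t_5 = 392; a_6 = 456; b_6 = 136; c_6 = 40; p_7 = 136; q_7 = 104; s_7 = 208; t_7 = 216; p_8 = 240; q_8 = 176; s_8 = 296; t_8 = 328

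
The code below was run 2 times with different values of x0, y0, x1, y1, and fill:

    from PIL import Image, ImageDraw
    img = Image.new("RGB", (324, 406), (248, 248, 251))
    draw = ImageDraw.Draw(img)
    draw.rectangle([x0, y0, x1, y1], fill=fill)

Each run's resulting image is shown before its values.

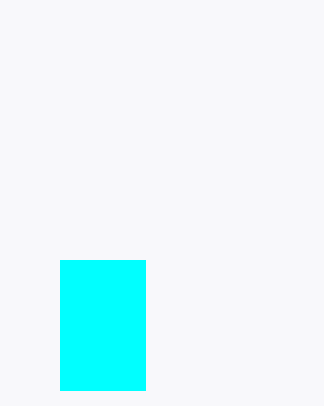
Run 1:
x0 = 60; y0 = 260; x1 = 145; y1 = 390; fill = 'cyan'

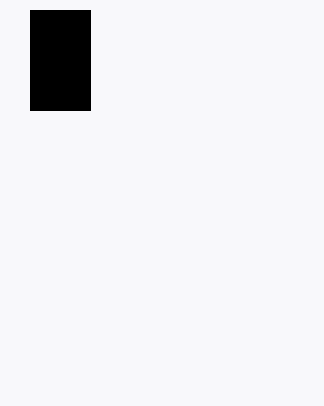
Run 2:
x0 = 30, y0 = 10, x1 = 90, y1 = 110, fill = 'black'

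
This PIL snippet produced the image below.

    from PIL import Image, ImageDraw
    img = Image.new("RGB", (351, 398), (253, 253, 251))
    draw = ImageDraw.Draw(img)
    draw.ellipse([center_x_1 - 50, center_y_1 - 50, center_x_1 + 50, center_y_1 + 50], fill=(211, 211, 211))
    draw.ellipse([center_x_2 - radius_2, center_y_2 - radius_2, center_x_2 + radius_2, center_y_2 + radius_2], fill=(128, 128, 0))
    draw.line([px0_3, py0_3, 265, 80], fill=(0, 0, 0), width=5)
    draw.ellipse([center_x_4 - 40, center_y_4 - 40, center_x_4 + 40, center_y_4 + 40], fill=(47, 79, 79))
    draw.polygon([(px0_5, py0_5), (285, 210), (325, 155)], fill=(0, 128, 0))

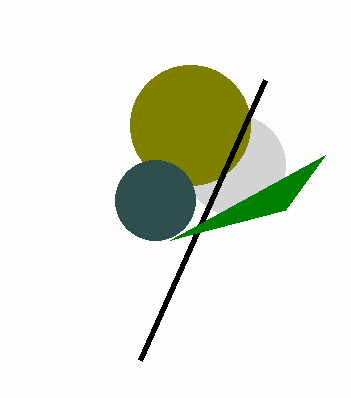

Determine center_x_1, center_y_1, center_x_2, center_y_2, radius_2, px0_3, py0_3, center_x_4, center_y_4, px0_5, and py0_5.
center_x_1 = 235; center_y_1 = 165; center_x_2 = 190; center_y_2 = 125; radius_2 = 60; px0_3 = 140; py0_3 = 360; center_x_4 = 155; center_y_4 = 200; px0_5 = 170; py0_5 = 240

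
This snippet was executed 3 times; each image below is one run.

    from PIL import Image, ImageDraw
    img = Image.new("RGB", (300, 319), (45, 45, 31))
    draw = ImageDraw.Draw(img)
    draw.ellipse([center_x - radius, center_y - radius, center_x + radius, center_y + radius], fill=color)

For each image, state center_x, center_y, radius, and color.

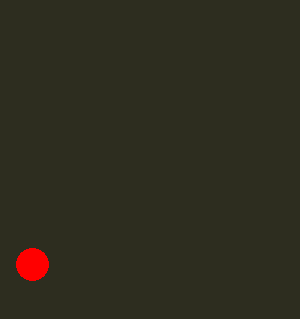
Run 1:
center_x = 32
center_y = 264
radius = 16
color = 'red'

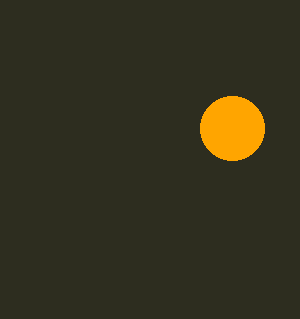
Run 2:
center_x = 232
center_y = 128
radius = 32
color = 'orange'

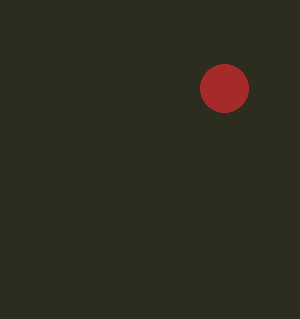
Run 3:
center_x = 224
center_y = 88
radius = 24
color = 'brown'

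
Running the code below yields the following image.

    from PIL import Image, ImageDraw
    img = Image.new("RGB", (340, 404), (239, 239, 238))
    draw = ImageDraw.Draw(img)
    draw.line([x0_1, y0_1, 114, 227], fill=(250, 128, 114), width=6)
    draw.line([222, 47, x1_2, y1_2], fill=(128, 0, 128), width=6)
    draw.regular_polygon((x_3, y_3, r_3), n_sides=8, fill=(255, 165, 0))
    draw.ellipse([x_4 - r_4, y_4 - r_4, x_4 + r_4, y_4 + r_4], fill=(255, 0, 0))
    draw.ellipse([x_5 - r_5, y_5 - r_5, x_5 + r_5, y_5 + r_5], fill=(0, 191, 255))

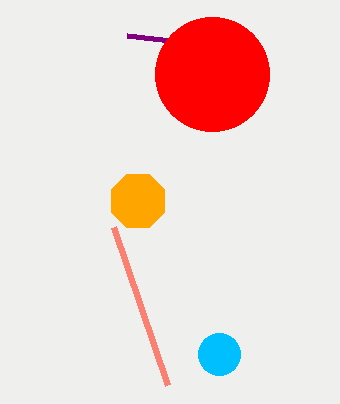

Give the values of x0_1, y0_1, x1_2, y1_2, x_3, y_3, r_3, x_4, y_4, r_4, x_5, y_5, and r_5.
x0_1 = 168, y0_1 = 385, x1_2 = 127, y1_2 = 36, x_3 = 138, y_3 = 201, r_3 = 29, x_4 = 212, y_4 = 74, r_4 = 57, x_5 = 219, y_5 = 354, r_5 = 21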